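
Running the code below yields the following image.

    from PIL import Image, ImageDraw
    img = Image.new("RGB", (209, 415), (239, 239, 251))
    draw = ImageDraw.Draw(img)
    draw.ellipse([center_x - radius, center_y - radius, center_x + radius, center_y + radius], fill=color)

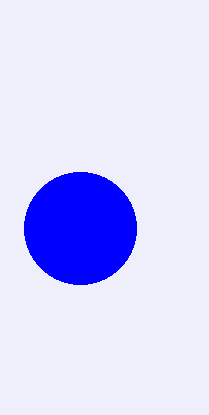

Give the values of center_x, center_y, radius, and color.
center_x = 80
center_y = 228
radius = 56
color = 'blue'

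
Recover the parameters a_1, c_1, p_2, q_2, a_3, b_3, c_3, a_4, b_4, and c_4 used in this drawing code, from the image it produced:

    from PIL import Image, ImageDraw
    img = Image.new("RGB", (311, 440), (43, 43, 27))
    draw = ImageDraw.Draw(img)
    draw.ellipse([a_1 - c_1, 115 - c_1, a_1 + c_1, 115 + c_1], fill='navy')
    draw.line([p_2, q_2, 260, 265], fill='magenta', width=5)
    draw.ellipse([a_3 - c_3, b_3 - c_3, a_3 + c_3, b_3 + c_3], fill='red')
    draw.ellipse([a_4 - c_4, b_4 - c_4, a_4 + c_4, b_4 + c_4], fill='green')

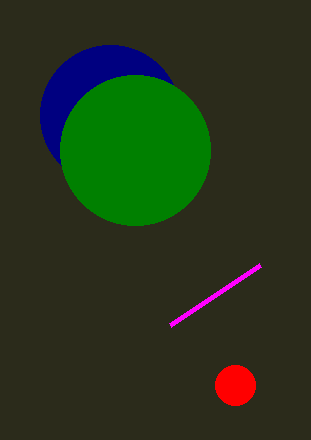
a_1 = 110; c_1 = 70; p_2 = 170; q_2 = 325; a_3 = 235; b_3 = 385; c_3 = 20; a_4 = 135; b_4 = 150; c_4 = 75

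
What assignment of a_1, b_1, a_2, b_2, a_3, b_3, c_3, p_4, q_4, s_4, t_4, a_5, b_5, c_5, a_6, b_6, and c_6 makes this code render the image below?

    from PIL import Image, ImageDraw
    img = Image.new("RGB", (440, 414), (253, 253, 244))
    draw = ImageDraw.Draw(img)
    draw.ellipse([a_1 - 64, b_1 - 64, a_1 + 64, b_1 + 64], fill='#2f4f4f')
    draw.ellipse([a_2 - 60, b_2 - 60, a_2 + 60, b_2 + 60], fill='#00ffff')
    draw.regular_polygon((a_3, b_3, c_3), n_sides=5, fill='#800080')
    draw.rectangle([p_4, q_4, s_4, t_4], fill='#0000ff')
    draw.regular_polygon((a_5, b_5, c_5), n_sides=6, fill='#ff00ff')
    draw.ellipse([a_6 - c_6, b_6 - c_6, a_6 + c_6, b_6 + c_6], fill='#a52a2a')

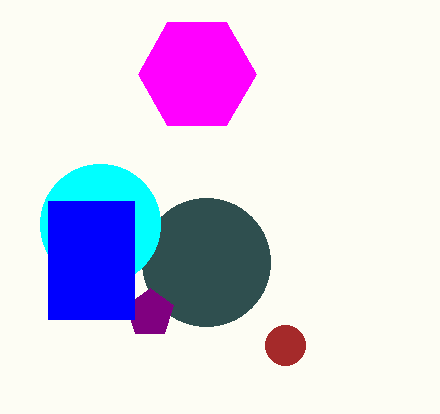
a_1 = 206; b_1 = 262; a_2 = 100; b_2 = 224; a_3 = 150; b_3 = 313; c_3 = 25; p_4 = 48; q_4 = 201; s_4 = 134; t_4 = 319; a_5 = 197; b_5 = 74; c_5 = 59; a_6 = 285; b_6 = 345; c_6 = 20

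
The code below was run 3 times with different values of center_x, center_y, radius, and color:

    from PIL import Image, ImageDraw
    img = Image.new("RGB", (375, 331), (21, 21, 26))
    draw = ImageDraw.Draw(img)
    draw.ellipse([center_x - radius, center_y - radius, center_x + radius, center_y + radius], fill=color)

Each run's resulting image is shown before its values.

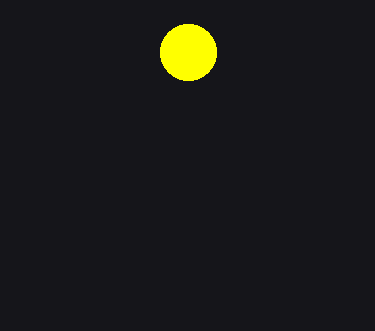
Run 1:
center_x = 188; center_y = 52; radius = 28; color = 'yellow'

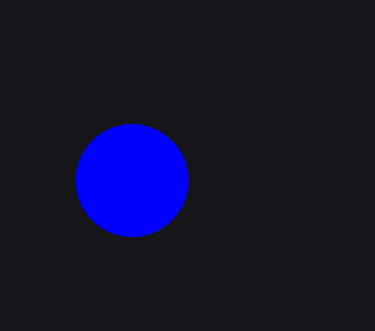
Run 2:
center_x = 132
center_y = 180
radius = 56
color = 'blue'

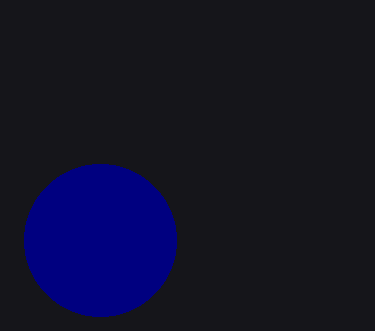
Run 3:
center_x = 100, center_y = 240, radius = 76, color = 'navy'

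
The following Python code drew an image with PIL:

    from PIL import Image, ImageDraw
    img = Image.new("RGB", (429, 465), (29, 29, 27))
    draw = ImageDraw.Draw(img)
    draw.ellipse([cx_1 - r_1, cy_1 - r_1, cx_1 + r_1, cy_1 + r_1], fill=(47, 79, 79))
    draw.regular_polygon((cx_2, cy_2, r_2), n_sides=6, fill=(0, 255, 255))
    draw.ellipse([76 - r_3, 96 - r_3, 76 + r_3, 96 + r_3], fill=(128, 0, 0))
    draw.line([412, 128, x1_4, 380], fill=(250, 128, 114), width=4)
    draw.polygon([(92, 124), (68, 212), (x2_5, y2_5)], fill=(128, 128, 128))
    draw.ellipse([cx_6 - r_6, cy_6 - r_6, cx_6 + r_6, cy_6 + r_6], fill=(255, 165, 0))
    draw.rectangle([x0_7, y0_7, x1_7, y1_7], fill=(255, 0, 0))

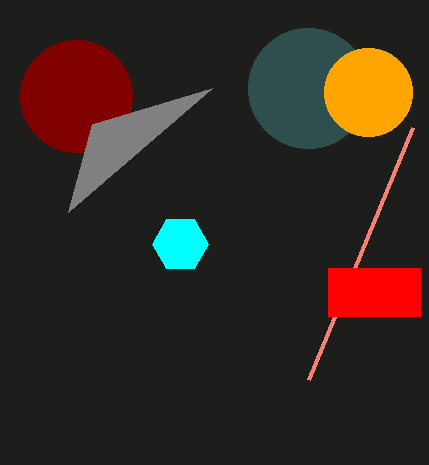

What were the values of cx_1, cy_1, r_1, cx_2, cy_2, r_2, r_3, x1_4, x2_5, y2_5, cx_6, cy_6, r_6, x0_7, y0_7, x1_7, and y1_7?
cx_1 = 308, cy_1 = 88, r_1 = 60, cx_2 = 180, cy_2 = 244, r_2 = 28, r_3 = 56, x1_4 = 308, x2_5 = 212, y2_5 = 88, cx_6 = 368, cy_6 = 92, r_6 = 44, x0_7 = 328, y0_7 = 268, x1_7 = 420, y1_7 = 316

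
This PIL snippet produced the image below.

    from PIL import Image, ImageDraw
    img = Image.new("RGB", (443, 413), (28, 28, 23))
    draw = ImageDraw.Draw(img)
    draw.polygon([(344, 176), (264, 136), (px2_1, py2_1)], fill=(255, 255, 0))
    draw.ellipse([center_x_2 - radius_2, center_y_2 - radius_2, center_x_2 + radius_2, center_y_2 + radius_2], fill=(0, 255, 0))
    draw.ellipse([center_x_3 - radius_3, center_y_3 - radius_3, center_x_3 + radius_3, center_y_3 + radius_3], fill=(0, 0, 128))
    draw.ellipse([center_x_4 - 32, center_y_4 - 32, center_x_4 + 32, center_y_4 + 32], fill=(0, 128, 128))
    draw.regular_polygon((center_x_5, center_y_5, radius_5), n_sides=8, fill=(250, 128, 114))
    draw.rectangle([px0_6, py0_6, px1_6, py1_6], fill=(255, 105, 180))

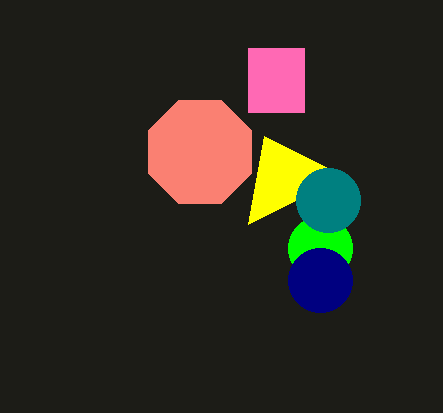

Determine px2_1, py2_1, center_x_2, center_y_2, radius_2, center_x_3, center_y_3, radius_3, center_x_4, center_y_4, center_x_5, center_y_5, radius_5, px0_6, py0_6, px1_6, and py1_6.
px2_1 = 248, py2_1 = 224, center_x_2 = 320, center_y_2 = 248, radius_2 = 32, center_x_3 = 320, center_y_3 = 280, radius_3 = 32, center_x_4 = 328, center_y_4 = 200, center_x_5 = 200, center_y_5 = 152, radius_5 = 56, px0_6 = 248, py0_6 = 48, px1_6 = 304, py1_6 = 112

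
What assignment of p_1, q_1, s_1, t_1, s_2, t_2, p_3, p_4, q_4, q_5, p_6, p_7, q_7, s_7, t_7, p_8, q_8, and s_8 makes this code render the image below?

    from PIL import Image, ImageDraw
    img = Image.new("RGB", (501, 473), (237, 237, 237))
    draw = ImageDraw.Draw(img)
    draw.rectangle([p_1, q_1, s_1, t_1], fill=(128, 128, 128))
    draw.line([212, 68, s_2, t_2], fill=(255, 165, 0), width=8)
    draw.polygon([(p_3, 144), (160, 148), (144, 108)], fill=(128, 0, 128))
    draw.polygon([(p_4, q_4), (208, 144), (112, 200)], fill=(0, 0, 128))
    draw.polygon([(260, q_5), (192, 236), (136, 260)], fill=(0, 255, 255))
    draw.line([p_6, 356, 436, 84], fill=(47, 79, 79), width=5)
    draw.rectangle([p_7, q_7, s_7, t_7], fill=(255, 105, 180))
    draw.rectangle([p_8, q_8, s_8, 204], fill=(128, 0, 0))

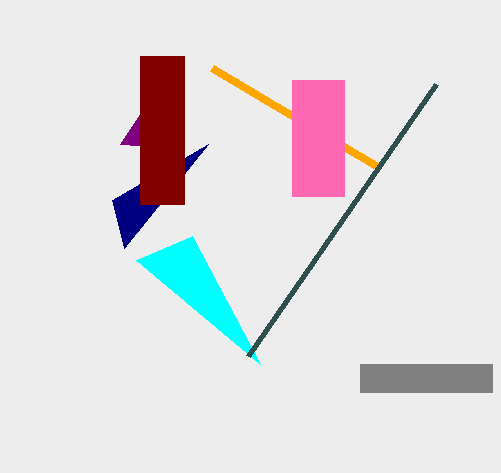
p_1 = 360, q_1 = 364, s_1 = 492, t_1 = 392, s_2 = 380, t_2 = 168, p_3 = 120, p_4 = 124, q_4 = 248, q_5 = 364, p_6 = 248, p_7 = 292, q_7 = 80, s_7 = 344, t_7 = 196, p_8 = 140, q_8 = 56, s_8 = 184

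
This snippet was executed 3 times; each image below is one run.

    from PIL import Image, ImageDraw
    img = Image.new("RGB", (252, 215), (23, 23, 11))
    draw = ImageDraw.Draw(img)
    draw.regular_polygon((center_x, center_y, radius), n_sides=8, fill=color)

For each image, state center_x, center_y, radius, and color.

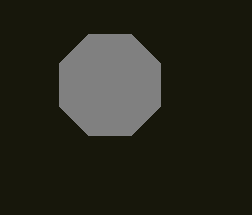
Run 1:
center_x = 110, center_y = 85, radius = 55, color = 'gray'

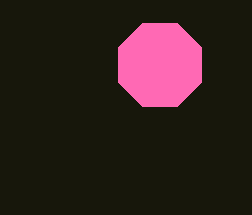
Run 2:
center_x = 160; center_y = 65; radius = 45; color = 'hotpink'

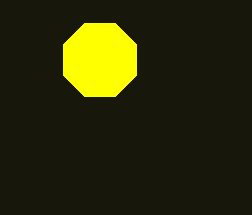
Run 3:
center_x = 100, center_y = 60, radius = 40, color = 'yellow'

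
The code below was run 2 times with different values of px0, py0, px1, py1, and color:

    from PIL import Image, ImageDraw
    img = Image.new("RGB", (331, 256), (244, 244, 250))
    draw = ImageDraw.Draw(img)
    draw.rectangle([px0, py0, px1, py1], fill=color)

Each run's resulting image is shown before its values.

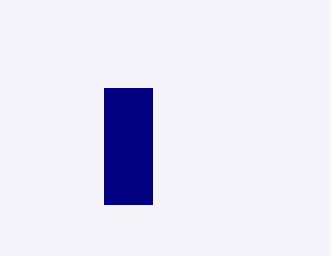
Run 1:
px0 = 104, py0 = 88, px1 = 152, py1 = 204, color = 'navy'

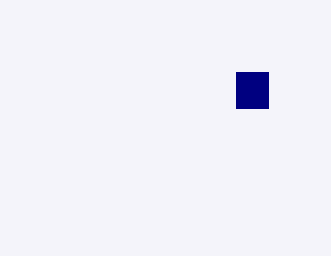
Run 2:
px0 = 236
py0 = 72
px1 = 268
py1 = 108
color = 'navy'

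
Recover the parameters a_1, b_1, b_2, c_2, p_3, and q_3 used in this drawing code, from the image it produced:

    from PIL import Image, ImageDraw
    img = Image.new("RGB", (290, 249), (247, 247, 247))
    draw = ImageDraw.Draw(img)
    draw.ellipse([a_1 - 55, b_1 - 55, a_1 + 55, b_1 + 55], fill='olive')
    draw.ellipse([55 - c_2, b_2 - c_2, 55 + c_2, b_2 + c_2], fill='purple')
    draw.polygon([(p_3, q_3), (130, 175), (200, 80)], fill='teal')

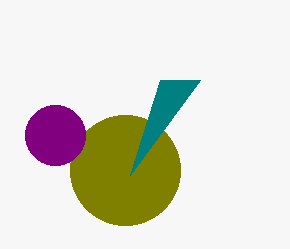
a_1 = 125; b_1 = 170; b_2 = 135; c_2 = 30; p_3 = 160; q_3 = 80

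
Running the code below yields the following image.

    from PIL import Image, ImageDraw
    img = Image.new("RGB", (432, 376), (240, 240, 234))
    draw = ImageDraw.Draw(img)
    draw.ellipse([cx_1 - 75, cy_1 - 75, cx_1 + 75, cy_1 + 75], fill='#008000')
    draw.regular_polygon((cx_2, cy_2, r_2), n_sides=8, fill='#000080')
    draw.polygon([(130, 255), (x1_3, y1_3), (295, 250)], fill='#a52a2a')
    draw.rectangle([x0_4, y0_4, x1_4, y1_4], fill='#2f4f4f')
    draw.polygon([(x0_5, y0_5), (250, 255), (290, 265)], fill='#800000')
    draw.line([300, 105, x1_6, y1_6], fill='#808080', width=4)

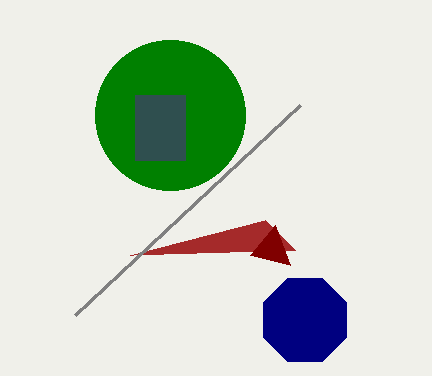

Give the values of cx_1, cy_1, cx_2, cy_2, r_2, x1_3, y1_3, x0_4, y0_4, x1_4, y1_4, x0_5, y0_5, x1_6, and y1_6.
cx_1 = 170; cy_1 = 115; cx_2 = 305; cy_2 = 320; r_2 = 45; x1_3 = 265; y1_3 = 220; x0_4 = 135; y0_4 = 95; x1_4 = 185; y1_4 = 160; x0_5 = 275; y0_5 = 225; x1_6 = 75; y1_6 = 315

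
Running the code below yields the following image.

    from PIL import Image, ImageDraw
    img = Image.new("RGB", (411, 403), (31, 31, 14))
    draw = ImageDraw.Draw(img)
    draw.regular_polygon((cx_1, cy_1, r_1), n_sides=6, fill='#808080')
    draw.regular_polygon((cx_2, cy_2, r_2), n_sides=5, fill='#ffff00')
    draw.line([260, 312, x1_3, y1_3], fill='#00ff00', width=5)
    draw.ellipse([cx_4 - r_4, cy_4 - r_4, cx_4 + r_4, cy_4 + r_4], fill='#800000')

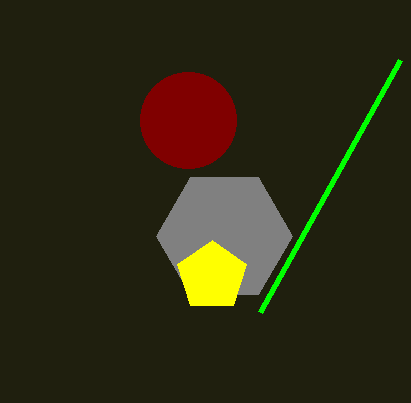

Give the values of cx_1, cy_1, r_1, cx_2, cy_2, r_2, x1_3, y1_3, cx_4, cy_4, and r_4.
cx_1 = 224; cy_1 = 236; r_1 = 68; cx_2 = 212; cy_2 = 276; r_2 = 36; x1_3 = 400; y1_3 = 60; cx_4 = 188; cy_4 = 120; r_4 = 48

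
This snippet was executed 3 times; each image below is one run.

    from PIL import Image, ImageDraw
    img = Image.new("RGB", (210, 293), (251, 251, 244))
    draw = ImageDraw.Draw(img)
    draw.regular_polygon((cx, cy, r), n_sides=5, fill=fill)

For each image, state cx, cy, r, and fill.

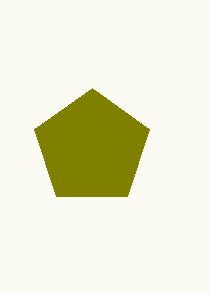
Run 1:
cx = 92
cy = 148
r = 60
fill = 'olive'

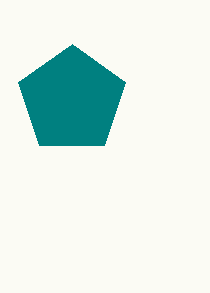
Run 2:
cx = 72; cy = 100; r = 56; fill = 'teal'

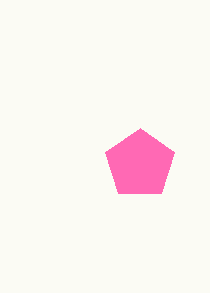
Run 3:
cx = 140; cy = 164; r = 36; fill = 'hotpink'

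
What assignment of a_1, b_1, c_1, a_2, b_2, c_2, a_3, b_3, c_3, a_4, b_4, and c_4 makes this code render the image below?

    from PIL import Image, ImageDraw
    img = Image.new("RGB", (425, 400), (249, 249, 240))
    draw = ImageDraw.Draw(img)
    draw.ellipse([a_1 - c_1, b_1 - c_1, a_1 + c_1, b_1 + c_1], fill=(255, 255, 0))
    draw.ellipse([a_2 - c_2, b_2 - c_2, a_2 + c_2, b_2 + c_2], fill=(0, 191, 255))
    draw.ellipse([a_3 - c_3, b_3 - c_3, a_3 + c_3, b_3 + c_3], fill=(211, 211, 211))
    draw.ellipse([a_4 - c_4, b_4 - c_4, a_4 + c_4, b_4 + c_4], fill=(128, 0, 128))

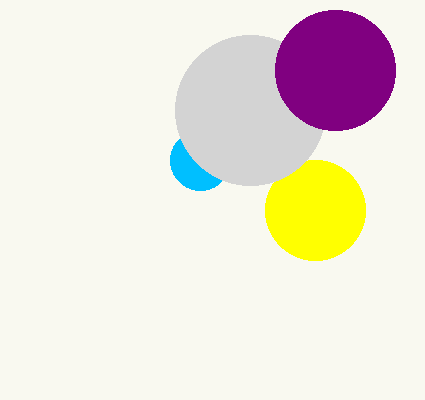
a_1 = 315
b_1 = 210
c_1 = 50
a_2 = 200
b_2 = 160
c_2 = 30
a_3 = 250
b_3 = 110
c_3 = 75
a_4 = 335
b_4 = 70
c_4 = 60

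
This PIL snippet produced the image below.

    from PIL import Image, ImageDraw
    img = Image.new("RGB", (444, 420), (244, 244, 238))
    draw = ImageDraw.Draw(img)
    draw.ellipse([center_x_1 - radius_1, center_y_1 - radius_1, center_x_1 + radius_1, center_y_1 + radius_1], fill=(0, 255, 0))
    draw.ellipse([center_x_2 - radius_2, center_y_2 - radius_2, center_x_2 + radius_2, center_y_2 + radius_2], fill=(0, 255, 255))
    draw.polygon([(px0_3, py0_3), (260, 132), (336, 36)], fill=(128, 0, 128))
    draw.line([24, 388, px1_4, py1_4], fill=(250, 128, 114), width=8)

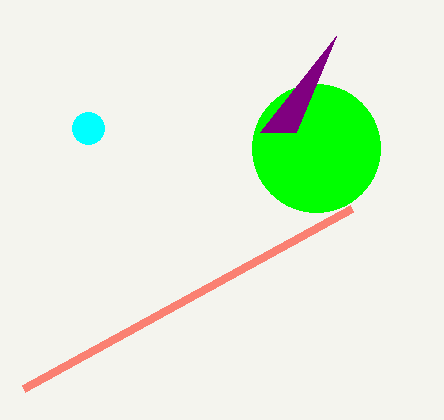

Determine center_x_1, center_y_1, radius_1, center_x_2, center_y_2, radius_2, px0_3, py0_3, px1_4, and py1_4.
center_x_1 = 316; center_y_1 = 148; radius_1 = 64; center_x_2 = 88; center_y_2 = 128; radius_2 = 16; px0_3 = 296; py0_3 = 132; px1_4 = 352; py1_4 = 208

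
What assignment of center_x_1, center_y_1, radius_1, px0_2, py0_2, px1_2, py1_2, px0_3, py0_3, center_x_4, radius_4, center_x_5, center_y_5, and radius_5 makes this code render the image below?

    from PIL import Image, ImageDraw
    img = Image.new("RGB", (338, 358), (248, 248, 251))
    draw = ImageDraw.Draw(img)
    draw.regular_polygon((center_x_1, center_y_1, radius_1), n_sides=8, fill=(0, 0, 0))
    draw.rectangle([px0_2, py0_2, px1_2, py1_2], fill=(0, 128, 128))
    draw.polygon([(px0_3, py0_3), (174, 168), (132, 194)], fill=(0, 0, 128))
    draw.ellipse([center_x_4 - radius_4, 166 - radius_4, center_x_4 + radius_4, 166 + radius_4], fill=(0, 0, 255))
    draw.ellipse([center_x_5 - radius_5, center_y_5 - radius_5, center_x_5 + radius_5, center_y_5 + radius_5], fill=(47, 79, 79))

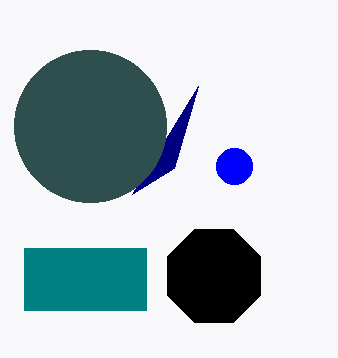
center_x_1 = 214, center_y_1 = 276, radius_1 = 50, px0_2 = 24, py0_2 = 248, px1_2 = 146, py1_2 = 310, px0_3 = 198, py0_3 = 86, center_x_4 = 234, radius_4 = 18, center_x_5 = 90, center_y_5 = 126, radius_5 = 76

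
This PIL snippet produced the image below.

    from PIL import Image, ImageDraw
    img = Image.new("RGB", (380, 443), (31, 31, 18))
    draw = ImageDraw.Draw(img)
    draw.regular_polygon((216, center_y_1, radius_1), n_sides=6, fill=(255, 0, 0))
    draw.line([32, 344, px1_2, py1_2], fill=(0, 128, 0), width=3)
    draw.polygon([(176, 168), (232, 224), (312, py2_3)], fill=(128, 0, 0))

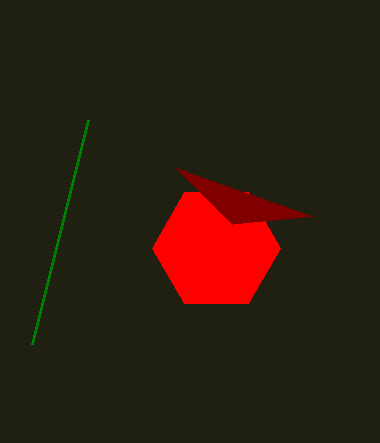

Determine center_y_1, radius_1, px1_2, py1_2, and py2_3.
center_y_1 = 248
radius_1 = 64
px1_2 = 88
py1_2 = 120
py2_3 = 216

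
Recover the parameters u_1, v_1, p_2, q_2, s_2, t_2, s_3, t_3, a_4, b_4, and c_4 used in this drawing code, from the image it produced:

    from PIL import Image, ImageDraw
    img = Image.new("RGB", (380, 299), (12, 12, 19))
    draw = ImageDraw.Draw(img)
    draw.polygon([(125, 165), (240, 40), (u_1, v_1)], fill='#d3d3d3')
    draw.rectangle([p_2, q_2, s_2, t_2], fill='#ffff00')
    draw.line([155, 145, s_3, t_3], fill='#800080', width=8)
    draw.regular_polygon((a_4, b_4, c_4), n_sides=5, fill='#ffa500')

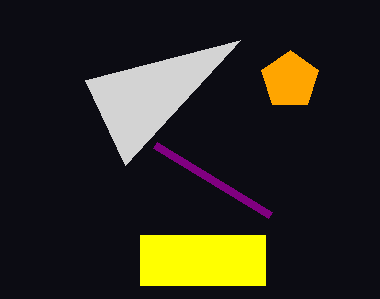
u_1 = 85
v_1 = 80
p_2 = 140
q_2 = 235
s_2 = 265
t_2 = 285
s_3 = 270
t_3 = 215
a_4 = 290
b_4 = 80
c_4 = 30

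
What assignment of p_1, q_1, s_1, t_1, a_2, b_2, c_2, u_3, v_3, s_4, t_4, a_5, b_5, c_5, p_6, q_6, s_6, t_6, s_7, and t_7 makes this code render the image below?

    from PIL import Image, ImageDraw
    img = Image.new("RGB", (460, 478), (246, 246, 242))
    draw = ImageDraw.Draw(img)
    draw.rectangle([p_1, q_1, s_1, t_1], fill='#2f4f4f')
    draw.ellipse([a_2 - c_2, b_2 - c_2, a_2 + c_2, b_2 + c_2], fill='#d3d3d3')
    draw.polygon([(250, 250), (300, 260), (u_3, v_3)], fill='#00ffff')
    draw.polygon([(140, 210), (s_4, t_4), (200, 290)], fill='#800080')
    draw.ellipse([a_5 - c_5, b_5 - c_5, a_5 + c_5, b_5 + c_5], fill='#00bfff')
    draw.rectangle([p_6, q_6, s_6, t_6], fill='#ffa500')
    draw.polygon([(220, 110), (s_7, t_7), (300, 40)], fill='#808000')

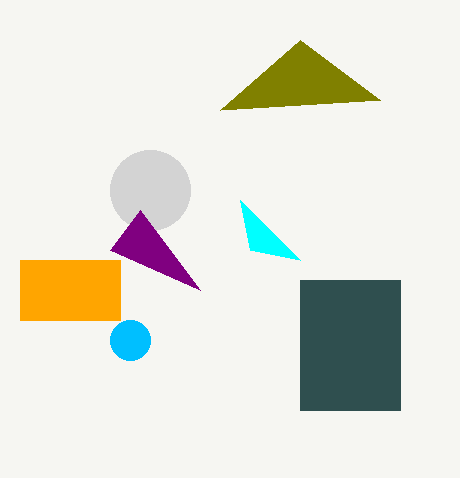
p_1 = 300
q_1 = 280
s_1 = 400
t_1 = 410
a_2 = 150
b_2 = 190
c_2 = 40
u_3 = 240
v_3 = 200
s_4 = 110
t_4 = 250
a_5 = 130
b_5 = 340
c_5 = 20
p_6 = 20
q_6 = 260
s_6 = 120
t_6 = 320
s_7 = 380
t_7 = 100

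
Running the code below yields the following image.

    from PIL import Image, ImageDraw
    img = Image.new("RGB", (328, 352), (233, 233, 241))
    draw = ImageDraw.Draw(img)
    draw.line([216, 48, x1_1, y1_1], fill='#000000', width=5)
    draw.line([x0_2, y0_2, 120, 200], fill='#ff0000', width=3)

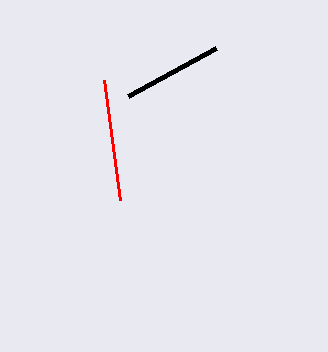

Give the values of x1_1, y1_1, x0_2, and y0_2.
x1_1 = 128
y1_1 = 96
x0_2 = 104
y0_2 = 80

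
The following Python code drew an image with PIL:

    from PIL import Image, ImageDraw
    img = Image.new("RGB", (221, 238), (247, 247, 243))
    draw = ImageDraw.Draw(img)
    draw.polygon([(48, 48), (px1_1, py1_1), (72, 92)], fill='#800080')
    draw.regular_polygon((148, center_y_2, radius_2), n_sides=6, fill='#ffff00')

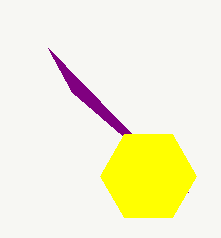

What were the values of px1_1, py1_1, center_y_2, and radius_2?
px1_1 = 188, py1_1 = 192, center_y_2 = 176, radius_2 = 48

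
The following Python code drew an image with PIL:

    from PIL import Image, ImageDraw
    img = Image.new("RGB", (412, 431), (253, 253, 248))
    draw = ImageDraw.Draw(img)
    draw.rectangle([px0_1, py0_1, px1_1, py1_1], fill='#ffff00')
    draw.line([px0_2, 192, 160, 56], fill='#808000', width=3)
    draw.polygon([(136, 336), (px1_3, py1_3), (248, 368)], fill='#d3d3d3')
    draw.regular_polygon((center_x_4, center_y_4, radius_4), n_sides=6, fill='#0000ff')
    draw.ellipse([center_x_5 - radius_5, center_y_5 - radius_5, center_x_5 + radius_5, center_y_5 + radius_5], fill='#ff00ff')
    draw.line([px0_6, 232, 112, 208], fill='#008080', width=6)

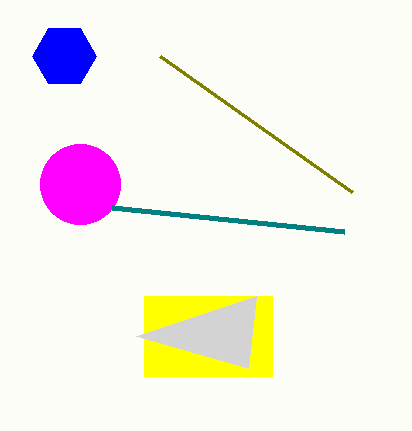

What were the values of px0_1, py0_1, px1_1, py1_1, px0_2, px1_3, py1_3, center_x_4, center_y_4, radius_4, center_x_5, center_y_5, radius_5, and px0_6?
px0_1 = 144; py0_1 = 296; px1_1 = 272; py1_1 = 376; px0_2 = 352; px1_3 = 256; py1_3 = 296; center_x_4 = 64; center_y_4 = 56; radius_4 = 32; center_x_5 = 80; center_y_5 = 184; radius_5 = 40; px0_6 = 344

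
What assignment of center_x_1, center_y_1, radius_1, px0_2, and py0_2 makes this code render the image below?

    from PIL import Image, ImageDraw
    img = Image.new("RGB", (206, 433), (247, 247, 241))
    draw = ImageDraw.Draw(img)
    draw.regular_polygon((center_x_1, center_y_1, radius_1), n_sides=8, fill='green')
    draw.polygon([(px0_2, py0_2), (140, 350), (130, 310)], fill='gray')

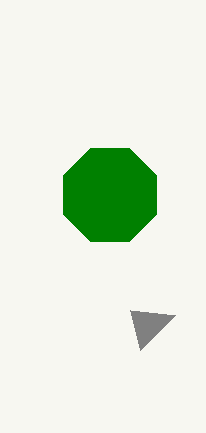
center_x_1 = 110, center_y_1 = 195, radius_1 = 50, px0_2 = 175, py0_2 = 315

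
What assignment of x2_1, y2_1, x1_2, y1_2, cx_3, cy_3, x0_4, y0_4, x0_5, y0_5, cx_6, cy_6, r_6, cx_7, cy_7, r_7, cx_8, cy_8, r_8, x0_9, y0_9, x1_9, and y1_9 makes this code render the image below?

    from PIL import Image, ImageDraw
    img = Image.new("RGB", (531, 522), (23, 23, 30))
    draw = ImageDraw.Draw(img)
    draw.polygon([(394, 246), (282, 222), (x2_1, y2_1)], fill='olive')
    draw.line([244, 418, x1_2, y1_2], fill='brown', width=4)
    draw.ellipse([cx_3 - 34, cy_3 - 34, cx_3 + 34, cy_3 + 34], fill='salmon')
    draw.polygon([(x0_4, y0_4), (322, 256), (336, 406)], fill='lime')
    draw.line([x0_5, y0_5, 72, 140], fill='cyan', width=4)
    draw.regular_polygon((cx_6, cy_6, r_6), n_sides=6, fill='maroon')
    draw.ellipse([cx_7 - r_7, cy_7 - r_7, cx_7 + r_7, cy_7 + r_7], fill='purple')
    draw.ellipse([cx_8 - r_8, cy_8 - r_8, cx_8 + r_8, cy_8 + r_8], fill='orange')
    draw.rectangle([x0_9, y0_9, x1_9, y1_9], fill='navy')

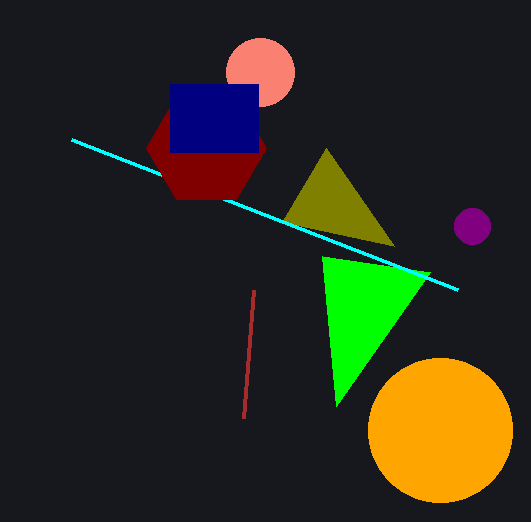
x2_1 = 326, y2_1 = 148, x1_2 = 254, y1_2 = 290, cx_3 = 260, cy_3 = 72, x0_4 = 430, y0_4 = 272, x0_5 = 458, y0_5 = 290, cx_6 = 206, cy_6 = 148, r_6 = 60, cx_7 = 472, cy_7 = 226, r_7 = 18, cx_8 = 440, cy_8 = 430, r_8 = 72, x0_9 = 170, y0_9 = 84, x1_9 = 258, y1_9 = 152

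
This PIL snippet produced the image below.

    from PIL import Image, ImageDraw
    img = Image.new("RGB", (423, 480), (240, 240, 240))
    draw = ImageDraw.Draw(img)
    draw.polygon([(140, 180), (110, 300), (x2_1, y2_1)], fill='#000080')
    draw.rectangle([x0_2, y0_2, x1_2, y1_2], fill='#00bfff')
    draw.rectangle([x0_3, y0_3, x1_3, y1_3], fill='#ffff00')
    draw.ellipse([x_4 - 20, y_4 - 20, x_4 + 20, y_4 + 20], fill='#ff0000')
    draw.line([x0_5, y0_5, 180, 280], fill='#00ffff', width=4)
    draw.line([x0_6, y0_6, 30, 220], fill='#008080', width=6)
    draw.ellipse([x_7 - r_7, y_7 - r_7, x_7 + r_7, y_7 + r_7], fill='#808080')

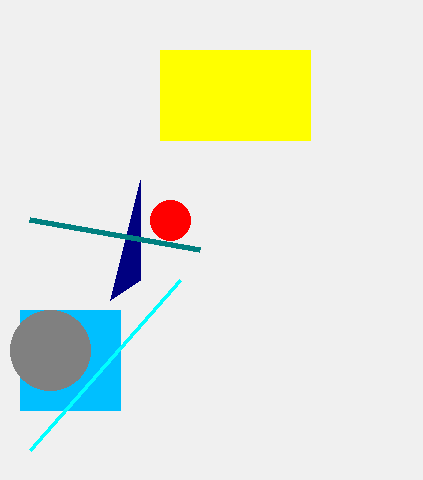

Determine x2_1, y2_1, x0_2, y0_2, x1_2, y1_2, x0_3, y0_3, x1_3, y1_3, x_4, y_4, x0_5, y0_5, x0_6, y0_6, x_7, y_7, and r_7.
x2_1 = 140
y2_1 = 280
x0_2 = 20
y0_2 = 310
x1_2 = 120
y1_2 = 410
x0_3 = 160
y0_3 = 50
x1_3 = 310
y1_3 = 140
x_4 = 170
y_4 = 220
x0_5 = 30
y0_5 = 450
x0_6 = 200
y0_6 = 250
x_7 = 50
y_7 = 350
r_7 = 40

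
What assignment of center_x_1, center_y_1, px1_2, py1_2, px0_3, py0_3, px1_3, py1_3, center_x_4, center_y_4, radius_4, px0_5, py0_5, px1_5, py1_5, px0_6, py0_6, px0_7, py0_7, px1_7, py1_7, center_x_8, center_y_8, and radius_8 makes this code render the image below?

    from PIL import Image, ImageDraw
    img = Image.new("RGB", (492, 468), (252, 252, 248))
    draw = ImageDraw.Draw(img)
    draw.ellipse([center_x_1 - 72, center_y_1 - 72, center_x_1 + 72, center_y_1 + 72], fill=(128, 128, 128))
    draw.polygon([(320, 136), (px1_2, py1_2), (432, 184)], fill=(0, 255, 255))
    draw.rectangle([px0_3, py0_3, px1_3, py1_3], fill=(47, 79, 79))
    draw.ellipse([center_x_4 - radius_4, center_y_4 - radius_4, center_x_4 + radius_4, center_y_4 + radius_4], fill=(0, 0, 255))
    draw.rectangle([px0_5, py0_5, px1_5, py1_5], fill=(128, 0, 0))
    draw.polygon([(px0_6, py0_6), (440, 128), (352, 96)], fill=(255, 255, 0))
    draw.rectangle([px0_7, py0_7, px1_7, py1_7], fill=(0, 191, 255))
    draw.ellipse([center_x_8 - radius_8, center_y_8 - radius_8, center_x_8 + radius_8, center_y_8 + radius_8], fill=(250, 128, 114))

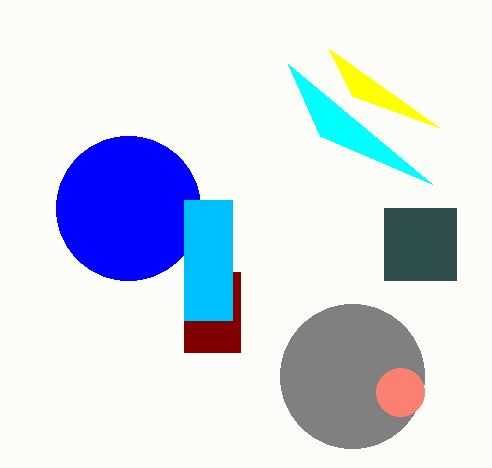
center_x_1 = 352; center_y_1 = 376; px1_2 = 288; py1_2 = 64; px0_3 = 384; py0_3 = 208; px1_3 = 456; py1_3 = 280; center_x_4 = 128; center_y_4 = 208; radius_4 = 72; px0_5 = 184; py0_5 = 272; px1_5 = 240; py1_5 = 352; px0_6 = 328; py0_6 = 48; px0_7 = 184; py0_7 = 200; px1_7 = 232; py1_7 = 320; center_x_8 = 400; center_y_8 = 392; radius_8 = 24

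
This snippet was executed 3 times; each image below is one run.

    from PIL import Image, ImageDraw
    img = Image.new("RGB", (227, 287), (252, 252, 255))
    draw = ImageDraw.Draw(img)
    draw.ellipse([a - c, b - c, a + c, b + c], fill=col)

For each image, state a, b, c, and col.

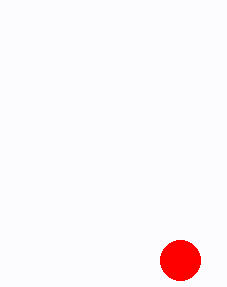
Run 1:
a = 180, b = 260, c = 20, col = 'red'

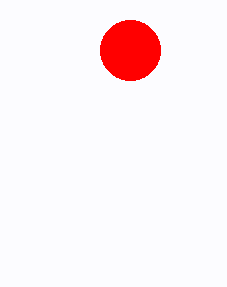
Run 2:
a = 130; b = 50; c = 30; col = 'red'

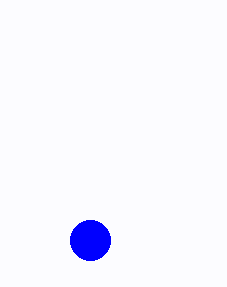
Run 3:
a = 90
b = 240
c = 20
col = 'blue'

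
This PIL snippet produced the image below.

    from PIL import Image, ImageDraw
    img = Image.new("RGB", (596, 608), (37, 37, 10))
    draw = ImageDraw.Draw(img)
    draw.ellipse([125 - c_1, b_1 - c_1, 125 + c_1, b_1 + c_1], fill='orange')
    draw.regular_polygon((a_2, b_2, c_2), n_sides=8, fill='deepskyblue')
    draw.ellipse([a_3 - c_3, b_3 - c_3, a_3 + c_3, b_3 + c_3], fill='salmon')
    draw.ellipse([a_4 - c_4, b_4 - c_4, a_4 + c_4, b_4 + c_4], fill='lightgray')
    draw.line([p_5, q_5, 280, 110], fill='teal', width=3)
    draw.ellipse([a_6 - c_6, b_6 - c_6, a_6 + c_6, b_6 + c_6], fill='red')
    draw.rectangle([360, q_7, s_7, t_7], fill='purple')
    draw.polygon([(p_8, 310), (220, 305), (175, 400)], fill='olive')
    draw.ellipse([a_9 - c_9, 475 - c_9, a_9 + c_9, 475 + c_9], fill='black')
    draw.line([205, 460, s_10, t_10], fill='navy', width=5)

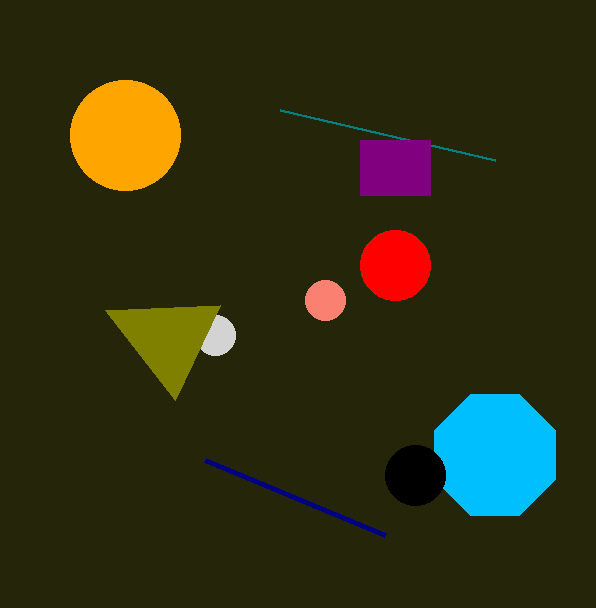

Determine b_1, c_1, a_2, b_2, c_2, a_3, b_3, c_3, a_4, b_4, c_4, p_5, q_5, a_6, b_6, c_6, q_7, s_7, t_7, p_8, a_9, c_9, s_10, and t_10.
b_1 = 135; c_1 = 55; a_2 = 495; b_2 = 455; c_2 = 65; a_3 = 325; b_3 = 300; c_3 = 20; a_4 = 215; b_4 = 335; c_4 = 20; p_5 = 495; q_5 = 160; a_6 = 395; b_6 = 265; c_6 = 35; q_7 = 140; s_7 = 430; t_7 = 195; p_8 = 105; a_9 = 415; c_9 = 30; s_10 = 385; t_10 = 535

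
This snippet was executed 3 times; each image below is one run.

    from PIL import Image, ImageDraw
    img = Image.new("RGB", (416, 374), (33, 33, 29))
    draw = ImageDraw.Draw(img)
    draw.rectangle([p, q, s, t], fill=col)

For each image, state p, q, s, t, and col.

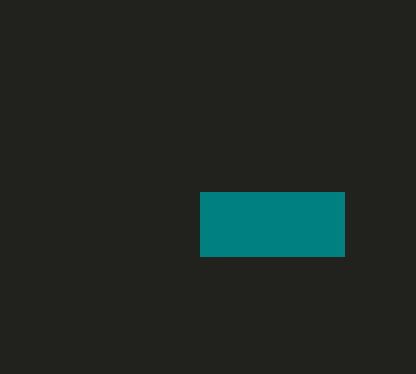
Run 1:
p = 200; q = 192; s = 344; t = 256; col = 'teal'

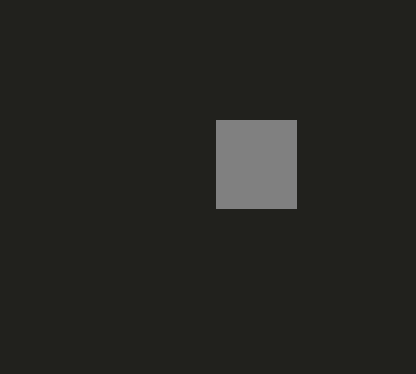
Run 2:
p = 216; q = 120; s = 296; t = 208; col = 'gray'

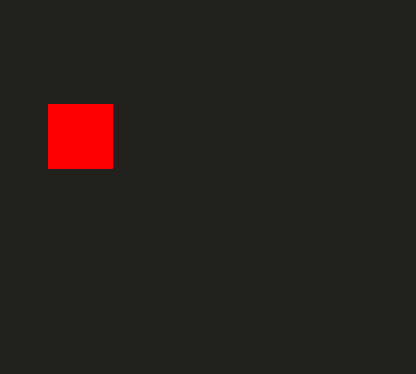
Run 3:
p = 48; q = 104; s = 112; t = 168; col = 'red'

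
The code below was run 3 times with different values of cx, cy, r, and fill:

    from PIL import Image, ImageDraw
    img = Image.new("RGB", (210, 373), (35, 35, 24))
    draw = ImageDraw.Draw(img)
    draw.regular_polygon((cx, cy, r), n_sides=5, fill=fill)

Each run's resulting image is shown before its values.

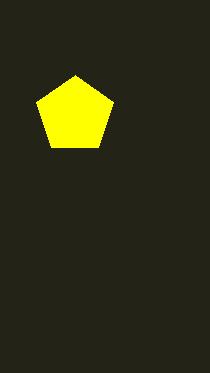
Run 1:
cx = 75
cy = 115
r = 40
fill = 'yellow'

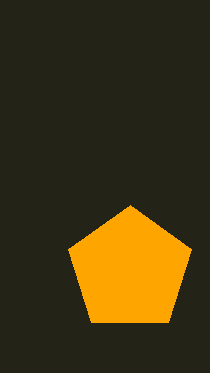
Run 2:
cx = 130; cy = 270; r = 65; fill = 'orange'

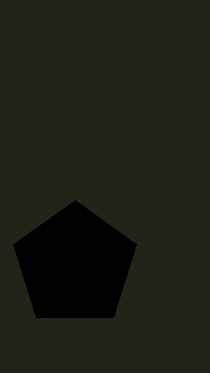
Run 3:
cx = 75
cy = 265
r = 65
fill = 'black'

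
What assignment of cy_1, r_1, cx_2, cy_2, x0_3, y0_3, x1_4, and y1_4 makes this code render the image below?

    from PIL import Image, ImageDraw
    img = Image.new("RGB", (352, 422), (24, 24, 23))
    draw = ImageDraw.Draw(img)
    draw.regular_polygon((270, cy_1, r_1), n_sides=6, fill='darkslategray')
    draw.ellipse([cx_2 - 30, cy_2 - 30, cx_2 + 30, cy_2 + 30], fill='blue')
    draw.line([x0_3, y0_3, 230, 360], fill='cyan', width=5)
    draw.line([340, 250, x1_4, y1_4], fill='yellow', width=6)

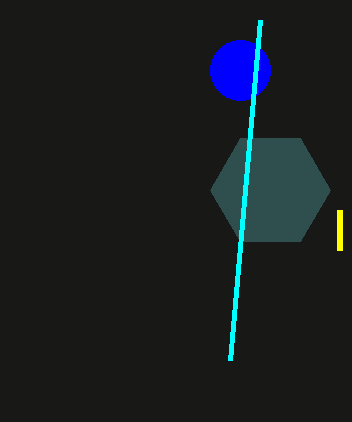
cy_1 = 190, r_1 = 60, cx_2 = 240, cy_2 = 70, x0_3 = 260, y0_3 = 20, x1_4 = 340, y1_4 = 210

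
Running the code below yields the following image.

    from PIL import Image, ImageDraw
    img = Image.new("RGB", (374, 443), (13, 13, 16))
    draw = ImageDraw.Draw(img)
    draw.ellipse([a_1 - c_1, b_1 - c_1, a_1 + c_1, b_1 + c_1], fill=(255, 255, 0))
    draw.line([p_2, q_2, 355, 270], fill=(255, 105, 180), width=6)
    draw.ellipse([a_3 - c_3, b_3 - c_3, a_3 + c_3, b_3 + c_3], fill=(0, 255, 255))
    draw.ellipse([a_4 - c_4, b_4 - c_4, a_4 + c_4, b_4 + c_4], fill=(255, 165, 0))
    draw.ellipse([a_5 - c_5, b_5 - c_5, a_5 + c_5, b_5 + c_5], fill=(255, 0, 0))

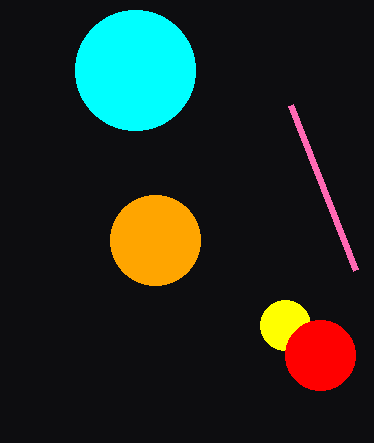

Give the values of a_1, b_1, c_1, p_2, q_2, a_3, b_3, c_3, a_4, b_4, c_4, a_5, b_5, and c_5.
a_1 = 285; b_1 = 325; c_1 = 25; p_2 = 290; q_2 = 105; a_3 = 135; b_3 = 70; c_3 = 60; a_4 = 155; b_4 = 240; c_4 = 45; a_5 = 320; b_5 = 355; c_5 = 35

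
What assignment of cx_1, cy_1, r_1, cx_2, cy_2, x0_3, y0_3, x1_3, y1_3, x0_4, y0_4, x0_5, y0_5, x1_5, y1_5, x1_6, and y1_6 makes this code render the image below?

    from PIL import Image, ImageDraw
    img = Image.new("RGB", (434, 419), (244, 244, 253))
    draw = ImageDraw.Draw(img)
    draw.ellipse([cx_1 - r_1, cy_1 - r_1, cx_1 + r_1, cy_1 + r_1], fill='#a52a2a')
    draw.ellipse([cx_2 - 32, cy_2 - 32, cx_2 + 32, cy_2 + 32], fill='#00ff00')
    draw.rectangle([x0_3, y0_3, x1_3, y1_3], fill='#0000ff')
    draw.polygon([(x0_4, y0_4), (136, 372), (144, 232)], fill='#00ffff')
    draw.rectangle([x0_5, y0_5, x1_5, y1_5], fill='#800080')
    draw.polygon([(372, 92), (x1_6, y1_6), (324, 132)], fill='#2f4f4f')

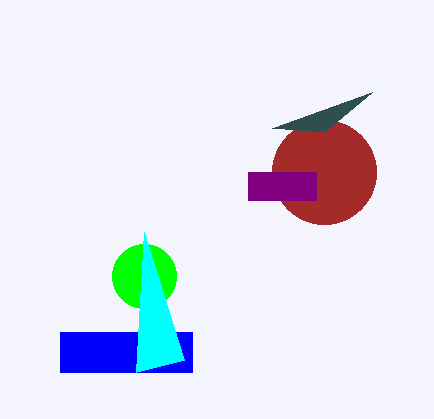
cx_1 = 324
cy_1 = 172
r_1 = 52
cx_2 = 144
cy_2 = 276
x0_3 = 60
y0_3 = 332
x1_3 = 192
y1_3 = 372
x0_4 = 184
y0_4 = 360
x0_5 = 248
y0_5 = 172
x1_5 = 316
y1_5 = 200
x1_6 = 272
y1_6 = 128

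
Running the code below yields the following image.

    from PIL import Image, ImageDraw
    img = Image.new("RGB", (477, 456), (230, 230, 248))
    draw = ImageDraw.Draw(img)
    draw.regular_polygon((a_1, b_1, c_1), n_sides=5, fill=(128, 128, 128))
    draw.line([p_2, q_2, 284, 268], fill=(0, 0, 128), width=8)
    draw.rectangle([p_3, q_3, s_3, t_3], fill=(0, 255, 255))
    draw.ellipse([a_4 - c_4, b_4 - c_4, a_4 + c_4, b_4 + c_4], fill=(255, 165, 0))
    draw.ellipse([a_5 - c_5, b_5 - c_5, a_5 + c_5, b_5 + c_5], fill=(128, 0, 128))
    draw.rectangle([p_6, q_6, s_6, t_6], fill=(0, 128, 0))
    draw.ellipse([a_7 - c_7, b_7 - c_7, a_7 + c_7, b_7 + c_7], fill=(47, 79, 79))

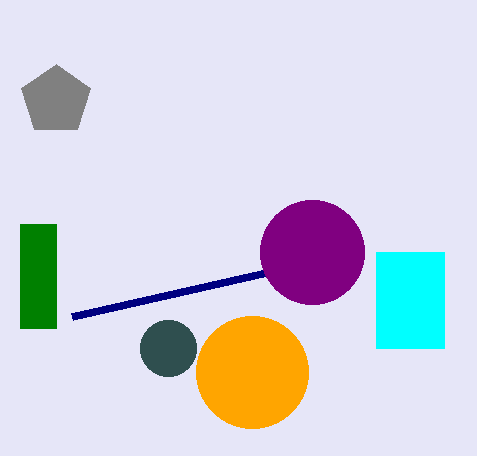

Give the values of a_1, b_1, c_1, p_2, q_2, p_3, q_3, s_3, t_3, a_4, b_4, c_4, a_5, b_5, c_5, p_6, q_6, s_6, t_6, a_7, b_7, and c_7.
a_1 = 56, b_1 = 100, c_1 = 36, p_2 = 72, q_2 = 316, p_3 = 376, q_3 = 252, s_3 = 444, t_3 = 348, a_4 = 252, b_4 = 372, c_4 = 56, a_5 = 312, b_5 = 252, c_5 = 52, p_6 = 20, q_6 = 224, s_6 = 56, t_6 = 328, a_7 = 168, b_7 = 348, c_7 = 28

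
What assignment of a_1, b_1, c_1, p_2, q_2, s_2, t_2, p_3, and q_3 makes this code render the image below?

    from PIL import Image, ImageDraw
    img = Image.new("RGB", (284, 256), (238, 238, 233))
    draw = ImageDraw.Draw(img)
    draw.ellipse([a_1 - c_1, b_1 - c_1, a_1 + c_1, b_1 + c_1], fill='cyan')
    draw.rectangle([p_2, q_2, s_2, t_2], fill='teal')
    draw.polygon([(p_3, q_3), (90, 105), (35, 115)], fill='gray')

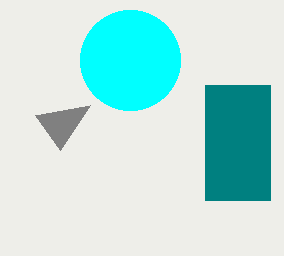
a_1 = 130
b_1 = 60
c_1 = 50
p_2 = 205
q_2 = 85
s_2 = 270
t_2 = 200
p_3 = 60
q_3 = 150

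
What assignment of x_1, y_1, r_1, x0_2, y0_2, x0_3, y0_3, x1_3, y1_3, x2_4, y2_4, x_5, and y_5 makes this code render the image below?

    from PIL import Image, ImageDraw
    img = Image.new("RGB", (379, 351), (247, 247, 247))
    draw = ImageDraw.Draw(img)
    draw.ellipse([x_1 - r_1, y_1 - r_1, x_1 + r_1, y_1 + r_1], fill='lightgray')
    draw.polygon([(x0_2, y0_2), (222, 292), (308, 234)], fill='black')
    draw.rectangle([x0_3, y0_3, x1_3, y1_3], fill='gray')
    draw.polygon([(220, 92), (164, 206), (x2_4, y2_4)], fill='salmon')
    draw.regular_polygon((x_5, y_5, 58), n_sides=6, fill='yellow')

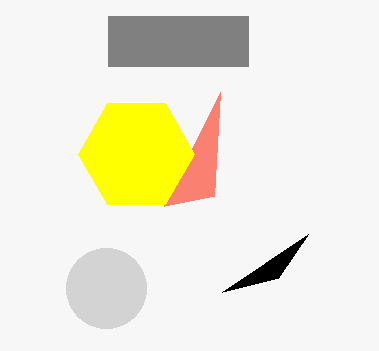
x_1 = 106; y_1 = 288; r_1 = 40; x0_2 = 278; y0_2 = 278; x0_3 = 108; y0_3 = 16; x1_3 = 248; y1_3 = 66; x2_4 = 214; y2_4 = 196; x_5 = 136; y_5 = 154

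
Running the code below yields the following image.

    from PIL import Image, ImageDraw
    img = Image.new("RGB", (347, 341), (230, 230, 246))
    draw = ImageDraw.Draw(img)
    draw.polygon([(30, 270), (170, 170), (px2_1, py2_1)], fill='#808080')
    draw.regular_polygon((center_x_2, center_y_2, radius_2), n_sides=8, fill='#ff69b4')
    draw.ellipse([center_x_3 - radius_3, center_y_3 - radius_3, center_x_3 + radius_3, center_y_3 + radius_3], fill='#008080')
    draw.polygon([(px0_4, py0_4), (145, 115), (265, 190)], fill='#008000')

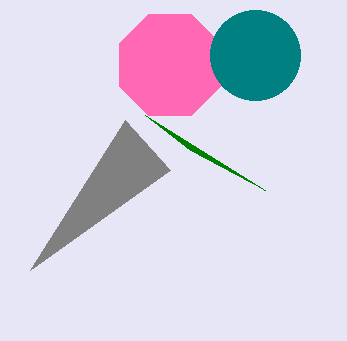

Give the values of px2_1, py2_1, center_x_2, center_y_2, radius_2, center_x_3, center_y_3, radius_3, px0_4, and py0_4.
px2_1 = 125
py2_1 = 120
center_x_2 = 170
center_y_2 = 65
radius_2 = 55
center_x_3 = 255
center_y_3 = 55
radius_3 = 45
px0_4 = 190
py0_4 = 150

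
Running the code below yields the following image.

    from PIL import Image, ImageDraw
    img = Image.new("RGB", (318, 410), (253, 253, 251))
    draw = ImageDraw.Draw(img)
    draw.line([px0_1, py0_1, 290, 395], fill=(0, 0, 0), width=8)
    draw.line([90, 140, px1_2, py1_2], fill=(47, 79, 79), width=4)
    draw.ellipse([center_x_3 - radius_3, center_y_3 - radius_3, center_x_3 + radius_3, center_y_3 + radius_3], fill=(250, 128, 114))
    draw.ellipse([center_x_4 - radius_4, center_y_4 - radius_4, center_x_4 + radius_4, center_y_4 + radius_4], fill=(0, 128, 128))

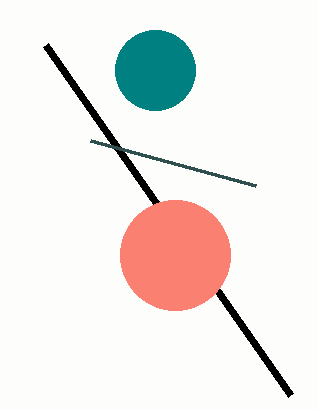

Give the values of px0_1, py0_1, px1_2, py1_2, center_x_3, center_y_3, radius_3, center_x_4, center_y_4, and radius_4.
px0_1 = 45; py0_1 = 45; px1_2 = 255; py1_2 = 185; center_x_3 = 175; center_y_3 = 255; radius_3 = 55; center_x_4 = 155; center_y_4 = 70; radius_4 = 40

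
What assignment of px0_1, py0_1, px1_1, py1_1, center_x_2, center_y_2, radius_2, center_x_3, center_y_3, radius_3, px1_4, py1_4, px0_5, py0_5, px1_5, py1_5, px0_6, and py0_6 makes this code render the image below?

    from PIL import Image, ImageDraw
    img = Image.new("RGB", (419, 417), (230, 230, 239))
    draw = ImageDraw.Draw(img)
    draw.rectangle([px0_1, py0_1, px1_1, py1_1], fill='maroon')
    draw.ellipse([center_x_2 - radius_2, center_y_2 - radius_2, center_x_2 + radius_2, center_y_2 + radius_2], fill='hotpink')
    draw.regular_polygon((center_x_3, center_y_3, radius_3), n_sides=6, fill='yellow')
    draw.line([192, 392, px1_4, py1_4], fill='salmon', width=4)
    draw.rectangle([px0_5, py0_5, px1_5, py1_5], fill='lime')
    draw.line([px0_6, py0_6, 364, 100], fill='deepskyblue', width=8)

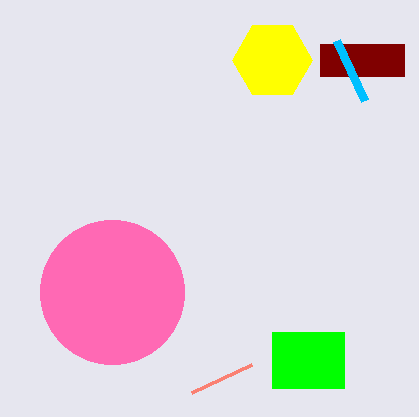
px0_1 = 320
py0_1 = 44
px1_1 = 404
py1_1 = 76
center_x_2 = 112
center_y_2 = 292
radius_2 = 72
center_x_3 = 272
center_y_3 = 60
radius_3 = 40
px1_4 = 252
py1_4 = 364
px0_5 = 272
py0_5 = 332
px1_5 = 344
py1_5 = 388
px0_6 = 336
py0_6 = 40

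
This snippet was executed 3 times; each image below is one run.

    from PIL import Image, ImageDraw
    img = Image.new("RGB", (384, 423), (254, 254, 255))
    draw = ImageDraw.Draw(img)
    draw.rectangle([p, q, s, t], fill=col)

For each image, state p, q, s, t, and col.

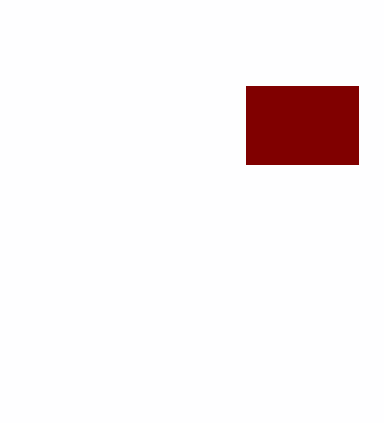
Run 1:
p = 246
q = 86
s = 358
t = 164
col = 'maroon'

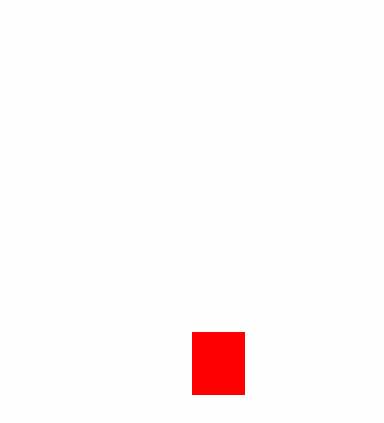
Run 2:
p = 192, q = 332, s = 244, t = 394, col = 'red'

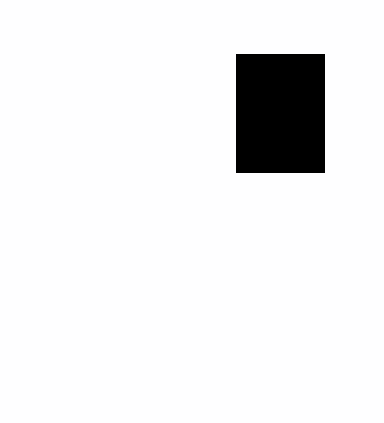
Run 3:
p = 236, q = 54, s = 324, t = 172, col = 'black'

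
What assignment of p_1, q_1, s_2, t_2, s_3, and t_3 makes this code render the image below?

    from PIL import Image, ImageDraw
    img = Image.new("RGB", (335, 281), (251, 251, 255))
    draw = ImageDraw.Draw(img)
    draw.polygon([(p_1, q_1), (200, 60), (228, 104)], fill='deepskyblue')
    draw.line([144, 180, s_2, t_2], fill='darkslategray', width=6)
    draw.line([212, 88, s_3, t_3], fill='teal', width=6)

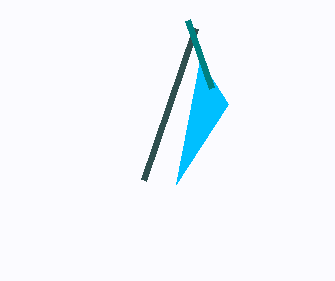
p_1 = 176; q_1 = 184; s_2 = 196; t_2 = 28; s_3 = 188; t_3 = 20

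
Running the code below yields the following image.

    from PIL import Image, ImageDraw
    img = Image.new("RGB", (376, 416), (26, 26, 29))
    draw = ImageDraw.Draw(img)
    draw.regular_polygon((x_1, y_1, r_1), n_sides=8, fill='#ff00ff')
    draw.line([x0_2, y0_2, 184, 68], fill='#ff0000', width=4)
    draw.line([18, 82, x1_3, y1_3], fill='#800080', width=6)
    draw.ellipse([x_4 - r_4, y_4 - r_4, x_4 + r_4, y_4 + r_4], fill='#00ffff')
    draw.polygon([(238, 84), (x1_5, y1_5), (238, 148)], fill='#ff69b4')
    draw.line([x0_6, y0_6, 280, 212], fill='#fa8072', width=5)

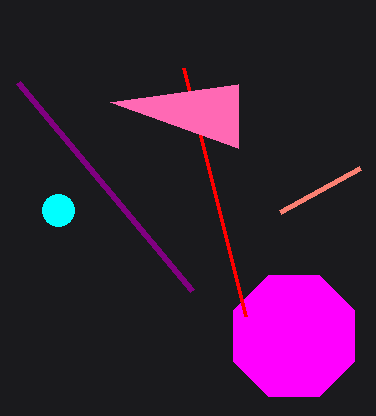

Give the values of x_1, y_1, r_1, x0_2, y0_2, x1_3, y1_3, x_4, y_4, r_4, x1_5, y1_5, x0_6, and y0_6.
x_1 = 294, y_1 = 336, r_1 = 66, x0_2 = 246, y0_2 = 316, x1_3 = 192, y1_3 = 290, x_4 = 58, y_4 = 210, r_4 = 16, x1_5 = 110, y1_5 = 102, x0_6 = 360, y0_6 = 168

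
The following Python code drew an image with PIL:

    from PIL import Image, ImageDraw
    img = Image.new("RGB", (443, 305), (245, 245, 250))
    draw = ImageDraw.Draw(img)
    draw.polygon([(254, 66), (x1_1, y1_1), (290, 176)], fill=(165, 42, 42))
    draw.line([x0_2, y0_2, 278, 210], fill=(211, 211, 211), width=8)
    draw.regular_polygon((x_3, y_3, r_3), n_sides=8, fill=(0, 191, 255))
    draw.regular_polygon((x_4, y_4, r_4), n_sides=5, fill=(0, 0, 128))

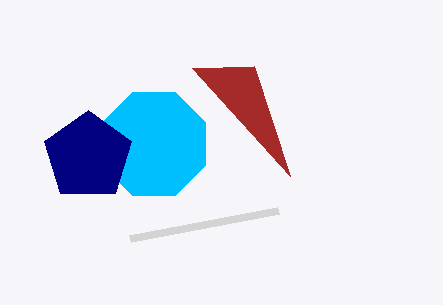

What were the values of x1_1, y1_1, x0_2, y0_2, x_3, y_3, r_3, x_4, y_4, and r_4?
x1_1 = 192, y1_1 = 68, x0_2 = 130, y0_2 = 238, x_3 = 154, y_3 = 144, r_3 = 56, x_4 = 88, y_4 = 156, r_4 = 46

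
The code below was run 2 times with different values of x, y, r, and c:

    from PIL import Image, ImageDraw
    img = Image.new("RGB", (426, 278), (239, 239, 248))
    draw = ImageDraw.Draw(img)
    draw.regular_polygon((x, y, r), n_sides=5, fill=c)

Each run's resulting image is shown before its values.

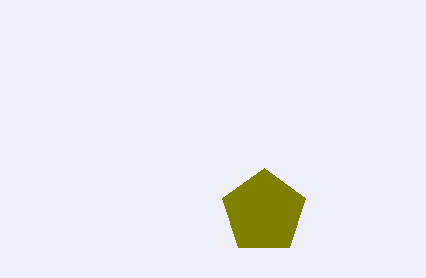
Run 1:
x = 264
y = 212
r = 44
c = 'olive'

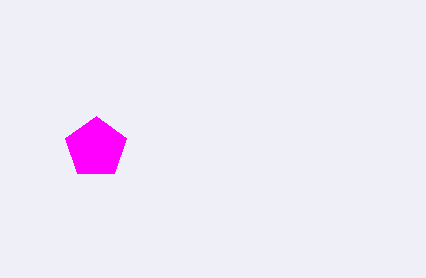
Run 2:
x = 96; y = 148; r = 32; c = 'magenta'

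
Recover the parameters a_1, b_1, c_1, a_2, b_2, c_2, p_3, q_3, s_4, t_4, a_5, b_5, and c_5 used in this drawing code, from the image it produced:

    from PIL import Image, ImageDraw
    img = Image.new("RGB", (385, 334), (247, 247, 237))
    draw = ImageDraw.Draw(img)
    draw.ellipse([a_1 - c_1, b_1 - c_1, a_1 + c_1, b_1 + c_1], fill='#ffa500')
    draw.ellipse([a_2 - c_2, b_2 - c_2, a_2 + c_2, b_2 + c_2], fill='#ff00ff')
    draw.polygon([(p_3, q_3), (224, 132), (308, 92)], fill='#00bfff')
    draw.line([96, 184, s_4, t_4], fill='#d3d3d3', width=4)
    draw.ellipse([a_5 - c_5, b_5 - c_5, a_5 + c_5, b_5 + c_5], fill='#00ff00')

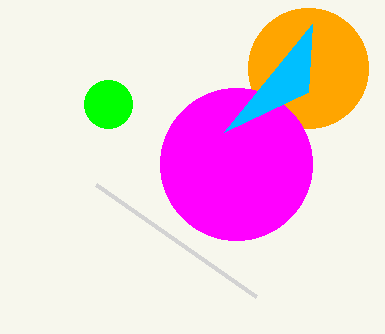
a_1 = 308, b_1 = 68, c_1 = 60, a_2 = 236, b_2 = 164, c_2 = 76, p_3 = 312, q_3 = 24, s_4 = 256, t_4 = 296, a_5 = 108, b_5 = 104, c_5 = 24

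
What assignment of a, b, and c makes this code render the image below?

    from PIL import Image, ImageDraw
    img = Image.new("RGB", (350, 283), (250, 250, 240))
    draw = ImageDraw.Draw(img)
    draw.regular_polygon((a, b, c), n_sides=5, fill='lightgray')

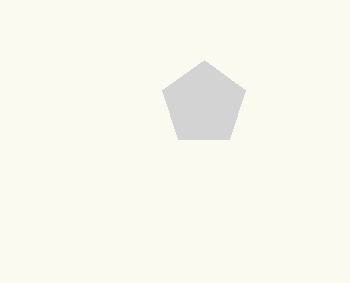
a = 204; b = 104; c = 44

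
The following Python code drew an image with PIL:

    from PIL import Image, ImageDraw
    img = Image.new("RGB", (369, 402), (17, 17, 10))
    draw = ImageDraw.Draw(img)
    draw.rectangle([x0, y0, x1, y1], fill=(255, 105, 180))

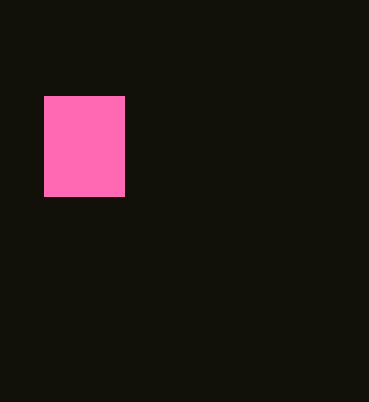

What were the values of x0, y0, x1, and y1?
x0 = 44
y0 = 96
x1 = 124
y1 = 196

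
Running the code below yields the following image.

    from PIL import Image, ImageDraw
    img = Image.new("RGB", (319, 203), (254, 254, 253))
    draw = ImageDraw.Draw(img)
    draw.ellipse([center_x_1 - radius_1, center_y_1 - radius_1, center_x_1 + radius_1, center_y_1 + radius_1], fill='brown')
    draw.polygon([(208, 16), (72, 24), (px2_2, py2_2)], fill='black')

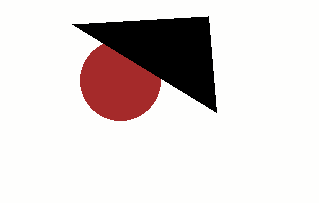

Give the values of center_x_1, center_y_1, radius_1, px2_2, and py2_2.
center_x_1 = 120; center_y_1 = 80; radius_1 = 40; px2_2 = 216; py2_2 = 112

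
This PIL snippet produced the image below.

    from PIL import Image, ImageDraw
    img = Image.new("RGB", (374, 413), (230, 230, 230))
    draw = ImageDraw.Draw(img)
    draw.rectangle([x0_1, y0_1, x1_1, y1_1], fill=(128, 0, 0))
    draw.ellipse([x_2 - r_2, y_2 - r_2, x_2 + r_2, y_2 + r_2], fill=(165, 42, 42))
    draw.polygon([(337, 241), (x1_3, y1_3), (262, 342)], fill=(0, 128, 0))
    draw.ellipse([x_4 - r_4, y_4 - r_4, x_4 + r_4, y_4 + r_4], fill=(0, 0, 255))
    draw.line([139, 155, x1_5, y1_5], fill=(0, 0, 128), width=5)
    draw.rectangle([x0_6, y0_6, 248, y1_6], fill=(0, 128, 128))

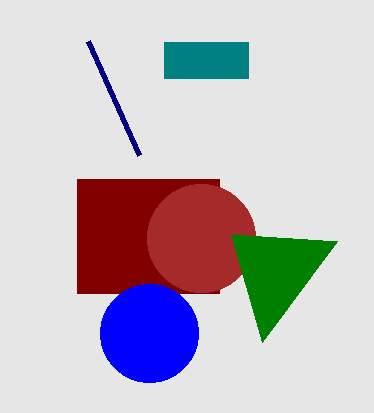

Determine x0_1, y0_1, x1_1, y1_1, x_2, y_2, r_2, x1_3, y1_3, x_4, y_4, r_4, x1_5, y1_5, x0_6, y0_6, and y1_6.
x0_1 = 77; y0_1 = 179; x1_1 = 219; y1_1 = 293; x_2 = 201; y_2 = 238; r_2 = 54; x1_3 = 231; y1_3 = 234; x_4 = 149; y_4 = 333; r_4 = 49; x1_5 = 88; y1_5 = 41; x0_6 = 164; y0_6 = 42; y1_6 = 78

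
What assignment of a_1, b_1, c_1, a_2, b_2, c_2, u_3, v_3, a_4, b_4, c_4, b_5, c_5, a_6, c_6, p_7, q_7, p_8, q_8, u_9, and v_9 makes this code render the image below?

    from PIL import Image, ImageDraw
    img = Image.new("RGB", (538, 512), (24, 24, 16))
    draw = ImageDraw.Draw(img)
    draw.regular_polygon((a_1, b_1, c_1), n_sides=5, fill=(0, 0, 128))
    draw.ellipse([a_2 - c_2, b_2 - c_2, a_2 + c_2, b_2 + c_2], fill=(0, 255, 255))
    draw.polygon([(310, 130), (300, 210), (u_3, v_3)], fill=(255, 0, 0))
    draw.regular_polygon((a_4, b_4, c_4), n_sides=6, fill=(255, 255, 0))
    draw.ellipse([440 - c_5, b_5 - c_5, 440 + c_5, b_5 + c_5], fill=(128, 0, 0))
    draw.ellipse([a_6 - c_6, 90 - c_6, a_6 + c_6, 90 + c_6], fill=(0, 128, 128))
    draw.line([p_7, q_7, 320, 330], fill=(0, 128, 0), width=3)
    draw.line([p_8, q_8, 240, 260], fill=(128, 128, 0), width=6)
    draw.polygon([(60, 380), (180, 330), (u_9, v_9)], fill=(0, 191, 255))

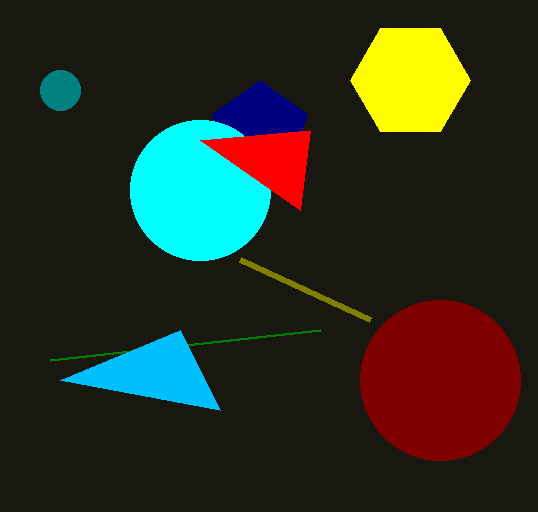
a_1 = 260; b_1 = 130; c_1 = 50; a_2 = 200; b_2 = 190; c_2 = 70; u_3 = 200; v_3 = 140; a_4 = 410; b_4 = 80; c_4 = 60; b_5 = 380; c_5 = 80; a_6 = 60; c_6 = 20; p_7 = 50; q_7 = 360; p_8 = 370; q_8 = 320; u_9 = 220; v_9 = 410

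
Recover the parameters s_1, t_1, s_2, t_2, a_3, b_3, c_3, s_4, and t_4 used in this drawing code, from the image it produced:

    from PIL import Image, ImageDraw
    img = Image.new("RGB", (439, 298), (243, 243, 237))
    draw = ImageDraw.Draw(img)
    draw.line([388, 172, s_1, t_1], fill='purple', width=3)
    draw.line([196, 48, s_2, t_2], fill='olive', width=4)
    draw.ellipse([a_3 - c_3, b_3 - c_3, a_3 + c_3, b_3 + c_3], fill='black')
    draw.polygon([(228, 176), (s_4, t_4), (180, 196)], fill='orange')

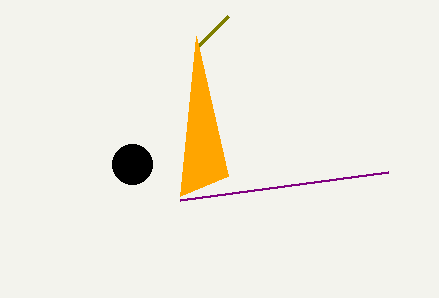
s_1 = 180; t_1 = 200; s_2 = 228; t_2 = 16; a_3 = 132; b_3 = 164; c_3 = 20; s_4 = 196; t_4 = 36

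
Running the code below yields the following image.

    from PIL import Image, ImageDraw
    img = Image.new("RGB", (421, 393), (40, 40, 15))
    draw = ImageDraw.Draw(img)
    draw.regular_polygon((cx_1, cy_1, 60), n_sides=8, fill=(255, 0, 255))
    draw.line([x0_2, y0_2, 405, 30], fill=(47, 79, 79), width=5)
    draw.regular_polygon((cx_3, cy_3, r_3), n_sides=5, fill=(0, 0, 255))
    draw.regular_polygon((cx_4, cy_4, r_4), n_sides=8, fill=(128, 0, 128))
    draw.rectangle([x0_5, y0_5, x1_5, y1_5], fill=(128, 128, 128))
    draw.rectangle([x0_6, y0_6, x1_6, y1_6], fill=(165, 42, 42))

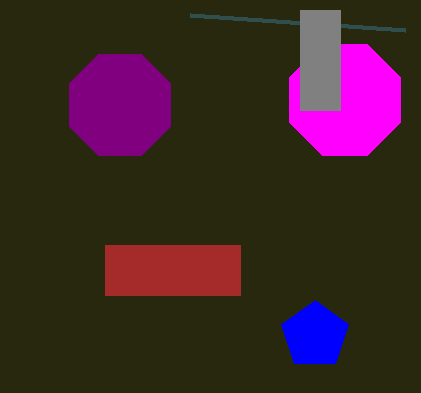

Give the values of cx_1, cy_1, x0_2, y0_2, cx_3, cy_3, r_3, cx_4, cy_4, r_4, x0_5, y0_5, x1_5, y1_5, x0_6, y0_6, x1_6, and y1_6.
cx_1 = 345, cy_1 = 100, x0_2 = 190, y0_2 = 15, cx_3 = 315, cy_3 = 335, r_3 = 35, cx_4 = 120, cy_4 = 105, r_4 = 55, x0_5 = 300, y0_5 = 10, x1_5 = 340, y1_5 = 110, x0_6 = 105, y0_6 = 245, x1_6 = 240, y1_6 = 295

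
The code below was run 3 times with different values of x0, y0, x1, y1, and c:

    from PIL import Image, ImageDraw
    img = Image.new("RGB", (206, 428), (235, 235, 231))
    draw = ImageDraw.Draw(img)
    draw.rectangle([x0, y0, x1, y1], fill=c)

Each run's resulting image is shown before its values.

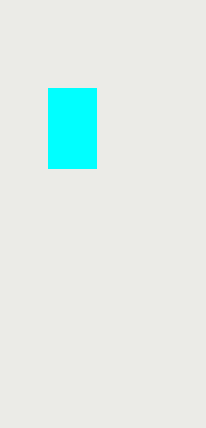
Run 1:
x0 = 48; y0 = 88; x1 = 96; y1 = 168; c = 'cyan'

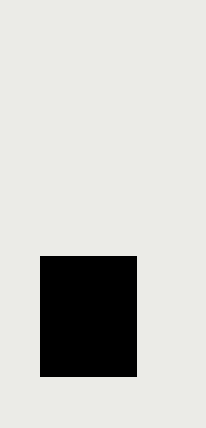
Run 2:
x0 = 40
y0 = 256
x1 = 136
y1 = 376
c = 'black'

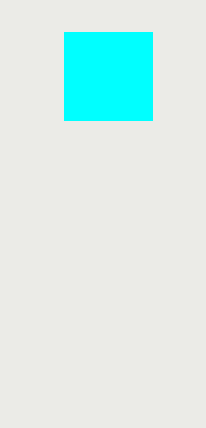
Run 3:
x0 = 64; y0 = 32; x1 = 152; y1 = 120; c = 'cyan'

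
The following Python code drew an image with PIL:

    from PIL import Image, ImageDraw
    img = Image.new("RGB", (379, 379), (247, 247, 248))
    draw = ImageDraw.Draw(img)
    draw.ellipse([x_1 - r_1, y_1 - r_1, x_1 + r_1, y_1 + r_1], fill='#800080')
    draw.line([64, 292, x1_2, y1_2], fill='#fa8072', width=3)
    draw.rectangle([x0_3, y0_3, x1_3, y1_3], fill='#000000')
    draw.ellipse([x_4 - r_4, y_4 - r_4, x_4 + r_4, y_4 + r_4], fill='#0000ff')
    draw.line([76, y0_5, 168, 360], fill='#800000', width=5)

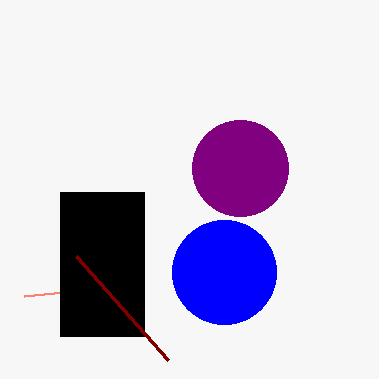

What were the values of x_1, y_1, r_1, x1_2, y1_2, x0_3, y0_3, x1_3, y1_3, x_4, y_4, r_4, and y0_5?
x_1 = 240; y_1 = 168; r_1 = 48; x1_2 = 24; y1_2 = 296; x0_3 = 60; y0_3 = 192; x1_3 = 144; y1_3 = 336; x_4 = 224; y_4 = 272; r_4 = 52; y0_5 = 256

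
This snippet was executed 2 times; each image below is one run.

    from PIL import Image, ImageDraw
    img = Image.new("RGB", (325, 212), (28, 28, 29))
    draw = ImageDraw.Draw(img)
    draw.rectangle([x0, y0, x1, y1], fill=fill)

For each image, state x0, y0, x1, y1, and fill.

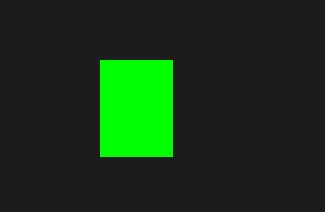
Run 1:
x0 = 100; y0 = 60; x1 = 172; y1 = 156; fill = 'lime'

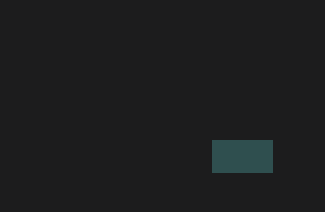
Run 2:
x0 = 212
y0 = 140
x1 = 272
y1 = 172
fill = 'darkslategray'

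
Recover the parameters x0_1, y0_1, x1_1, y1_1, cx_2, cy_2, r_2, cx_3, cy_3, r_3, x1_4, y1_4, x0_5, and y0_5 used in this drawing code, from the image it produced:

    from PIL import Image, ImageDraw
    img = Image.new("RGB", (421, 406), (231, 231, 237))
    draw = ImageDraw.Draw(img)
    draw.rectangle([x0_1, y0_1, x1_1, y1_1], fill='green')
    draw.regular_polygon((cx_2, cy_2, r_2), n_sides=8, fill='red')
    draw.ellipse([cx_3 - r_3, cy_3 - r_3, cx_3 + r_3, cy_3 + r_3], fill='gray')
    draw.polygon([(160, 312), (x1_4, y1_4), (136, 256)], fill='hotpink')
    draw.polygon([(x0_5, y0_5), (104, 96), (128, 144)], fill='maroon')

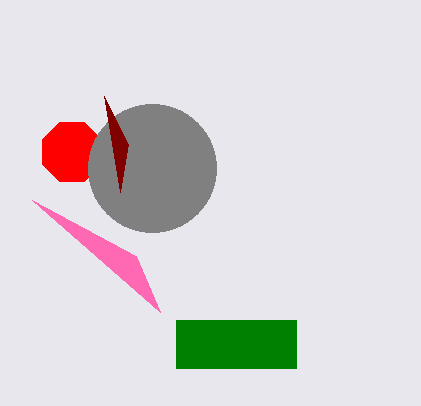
x0_1 = 176; y0_1 = 320; x1_1 = 296; y1_1 = 368; cx_2 = 72; cy_2 = 152; r_2 = 32; cx_3 = 152; cy_3 = 168; r_3 = 64; x1_4 = 32; y1_4 = 200; x0_5 = 120; y0_5 = 192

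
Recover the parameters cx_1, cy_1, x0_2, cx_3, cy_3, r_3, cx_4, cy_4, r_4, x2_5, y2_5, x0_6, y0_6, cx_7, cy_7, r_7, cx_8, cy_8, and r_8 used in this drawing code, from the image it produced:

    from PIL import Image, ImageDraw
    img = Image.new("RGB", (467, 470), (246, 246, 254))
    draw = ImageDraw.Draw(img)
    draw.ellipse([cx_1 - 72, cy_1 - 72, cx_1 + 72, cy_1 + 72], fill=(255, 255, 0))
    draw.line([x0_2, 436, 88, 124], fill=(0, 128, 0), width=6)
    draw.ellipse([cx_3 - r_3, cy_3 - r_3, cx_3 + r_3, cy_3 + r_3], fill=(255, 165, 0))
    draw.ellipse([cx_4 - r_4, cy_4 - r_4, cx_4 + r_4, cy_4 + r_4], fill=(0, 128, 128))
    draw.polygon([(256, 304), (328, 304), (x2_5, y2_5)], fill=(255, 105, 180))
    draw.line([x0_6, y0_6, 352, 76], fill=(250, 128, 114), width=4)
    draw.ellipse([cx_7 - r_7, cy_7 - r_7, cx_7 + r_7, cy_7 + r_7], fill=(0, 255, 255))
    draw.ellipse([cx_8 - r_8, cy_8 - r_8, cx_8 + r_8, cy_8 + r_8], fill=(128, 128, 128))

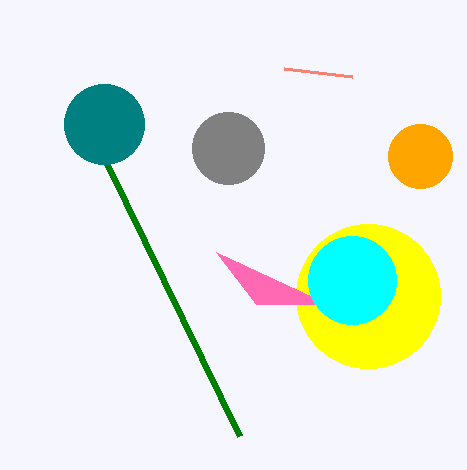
cx_1 = 368; cy_1 = 296; x0_2 = 240; cx_3 = 420; cy_3 = 156; r_3 = 32; cx_4 = 104; cy_4 = 124; r_4 = 40; x2_5 = 216; y2_5 = 252; x0_6 = 284; y0_6 = 68; cx_7 = 352; cy_7 = 280; r_7 = 44; cx_8 = 228; cy_8 = 148; r_8 = 36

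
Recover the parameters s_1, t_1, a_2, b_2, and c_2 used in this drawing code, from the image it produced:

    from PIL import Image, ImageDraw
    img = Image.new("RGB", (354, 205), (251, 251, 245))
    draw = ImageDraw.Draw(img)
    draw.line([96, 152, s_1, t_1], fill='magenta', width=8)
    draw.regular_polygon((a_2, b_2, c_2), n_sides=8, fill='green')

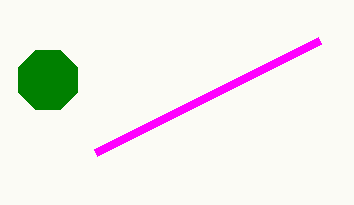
s_1 = 320; t_1 = 40; a_2 = 48; b_2 = 80; c_2 = 32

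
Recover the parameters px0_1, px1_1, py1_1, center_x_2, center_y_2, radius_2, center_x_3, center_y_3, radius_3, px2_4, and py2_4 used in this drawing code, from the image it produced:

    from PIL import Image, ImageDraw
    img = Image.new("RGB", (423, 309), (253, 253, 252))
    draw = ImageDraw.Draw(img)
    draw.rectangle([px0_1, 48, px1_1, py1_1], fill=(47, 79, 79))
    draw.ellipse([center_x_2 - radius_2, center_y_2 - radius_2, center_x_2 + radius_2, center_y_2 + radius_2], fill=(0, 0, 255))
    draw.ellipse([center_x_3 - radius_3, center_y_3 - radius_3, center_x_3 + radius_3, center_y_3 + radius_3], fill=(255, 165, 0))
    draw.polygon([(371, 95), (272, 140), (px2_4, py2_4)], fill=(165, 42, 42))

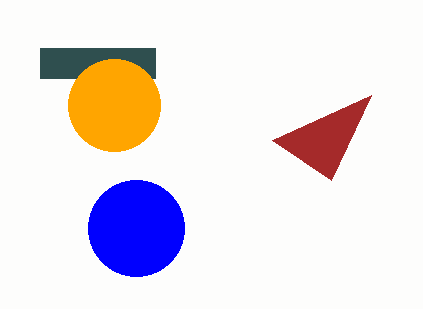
px0_1 = 40; px1_1 = 155; py1_1 = 78; center_x_2 = 136; center_y_2 = 228; radius_2 = 48; center_x_3 = 114; center_y_3 = 105; radius_3 = 46; px2_4 = 331; py2_4 = 180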